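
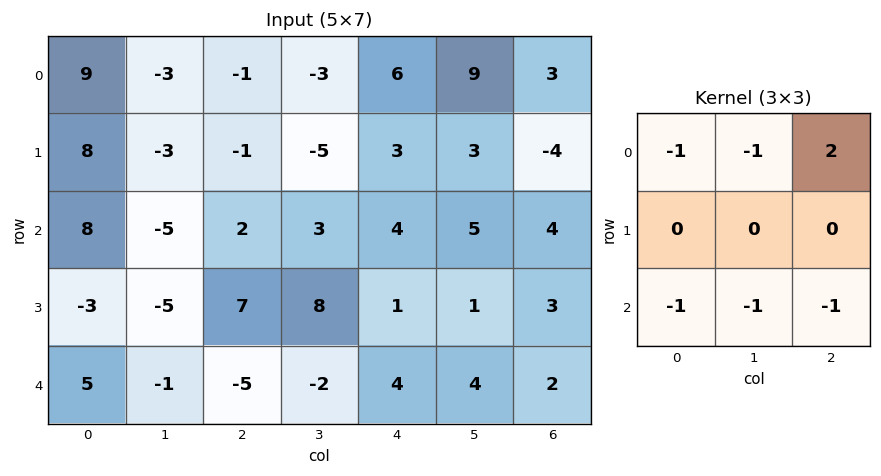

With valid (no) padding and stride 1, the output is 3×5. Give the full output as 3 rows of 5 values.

Output[0,0]: The receptive field on the input at this output position is [9 -3 -1 / 8 -3 -1 / 8 -5 2]. Elementwise product with the kernel and sum: 9·-1 + -3·-1 + -1·2 + 8·-1 + -5·-1 + 2·-1.
Output[0,1]: The receptive field on the input at this output position is [-3 -1 -3 / -3 -1 -5 / -5 2 3]. Elementwise product with the kernel and sum: -3·-1 + -1·-1 + -3·2 + -5·-1 + 2·-1 + 3·-1.

-13 -2 7 3 -22
-6 -16 -4 -2 -19
2 17 6 -3 -11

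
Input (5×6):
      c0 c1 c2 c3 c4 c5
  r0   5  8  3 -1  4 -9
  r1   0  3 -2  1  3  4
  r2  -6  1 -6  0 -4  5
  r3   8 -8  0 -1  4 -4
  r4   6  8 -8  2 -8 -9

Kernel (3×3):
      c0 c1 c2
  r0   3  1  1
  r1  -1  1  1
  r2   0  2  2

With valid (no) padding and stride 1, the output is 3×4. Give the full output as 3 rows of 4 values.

17 10 10 0
-14 -1 6 11
-39 -8 -31 -32

Output[0,0]: The receptive field on the input at this output position is [5 8 3 / 0 3 -2 / -6 1 -6]. Elementwise product with the kernel and sum: 5·3 + 8·1 + 3·1 + 0·-1 + 3·1 + -2·1 + 1·2 + -6·2.
Output[0,1]: The receptive field on the input at this output position is [8 3 -1 / 3 -2 1 / 1 -6 0]. Elementwise product with the kernel and sum: 8·3 + 3·1 + -1·1 + 3·-1 + -2·1 + 1·1 + -6·2 + 0·2.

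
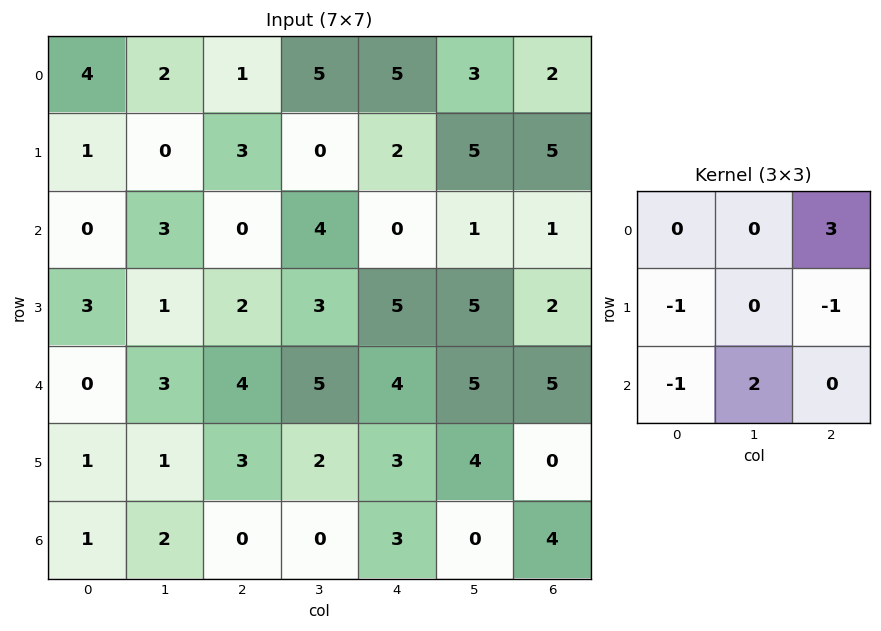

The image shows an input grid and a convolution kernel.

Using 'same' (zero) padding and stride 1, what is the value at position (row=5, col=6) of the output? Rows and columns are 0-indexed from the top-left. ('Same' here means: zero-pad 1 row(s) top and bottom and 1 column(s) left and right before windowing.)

4

The receptive field on the zero-padded input at this output position is [5 5 0 / 4 0 0 / 0 4 0]. Elementwise product with the kernel and sum: 0·3 + 4·-1 + 0·-1 + 0·-1 + 4·2.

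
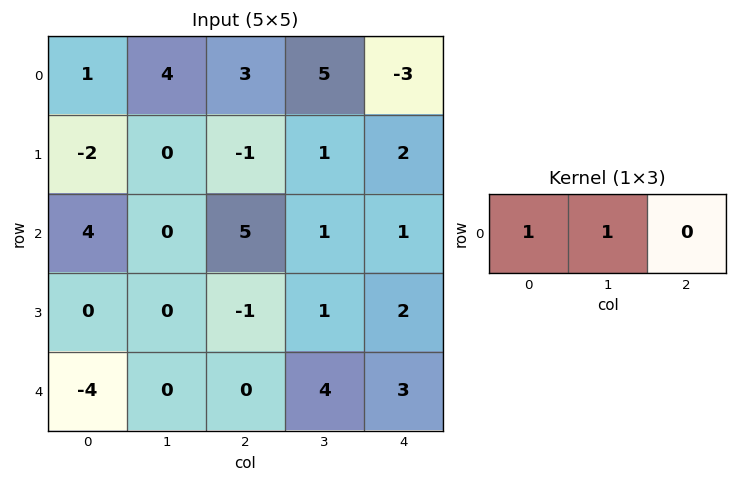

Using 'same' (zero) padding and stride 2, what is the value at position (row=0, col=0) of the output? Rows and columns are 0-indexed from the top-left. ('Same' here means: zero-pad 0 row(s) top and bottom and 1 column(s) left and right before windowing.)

1

The receptive field on the zero-padded input at this output position is [0 1 4]. Elementwise product with the kernel and sum: 0·1 + 1·1.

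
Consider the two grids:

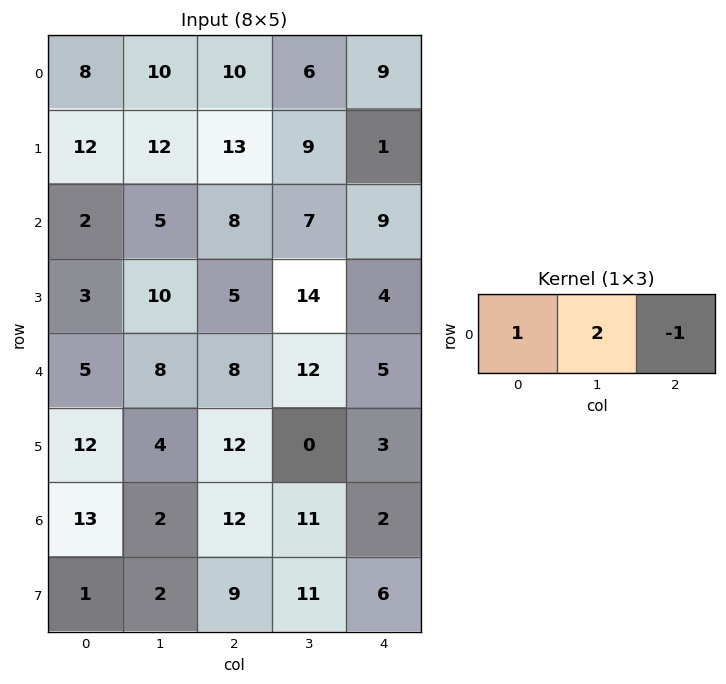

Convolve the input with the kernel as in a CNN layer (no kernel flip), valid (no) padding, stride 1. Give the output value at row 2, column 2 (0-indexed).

The receptive field on the input at this output position is [8 7 9]. Elementwise product with the kernel and sum: 8·1 + 7·2 + 9·-1.

13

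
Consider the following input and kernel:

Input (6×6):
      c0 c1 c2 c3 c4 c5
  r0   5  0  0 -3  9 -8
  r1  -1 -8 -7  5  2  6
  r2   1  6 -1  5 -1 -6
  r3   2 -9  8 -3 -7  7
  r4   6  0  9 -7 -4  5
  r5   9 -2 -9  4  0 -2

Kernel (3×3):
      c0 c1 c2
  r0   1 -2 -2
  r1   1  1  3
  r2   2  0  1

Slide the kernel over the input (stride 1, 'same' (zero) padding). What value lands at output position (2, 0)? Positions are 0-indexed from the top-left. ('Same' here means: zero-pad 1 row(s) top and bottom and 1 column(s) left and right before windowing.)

28

The receptive field on the zero-padded input at this output position is [0 -1 -8 / 0 1 6 / 0 2 -9]. Elementwise product with the kernel and sum: 0·1 + -1·-2 + -8·-2 + 0·1 + 1·1 + 6·3 + 0·2 + -9·1.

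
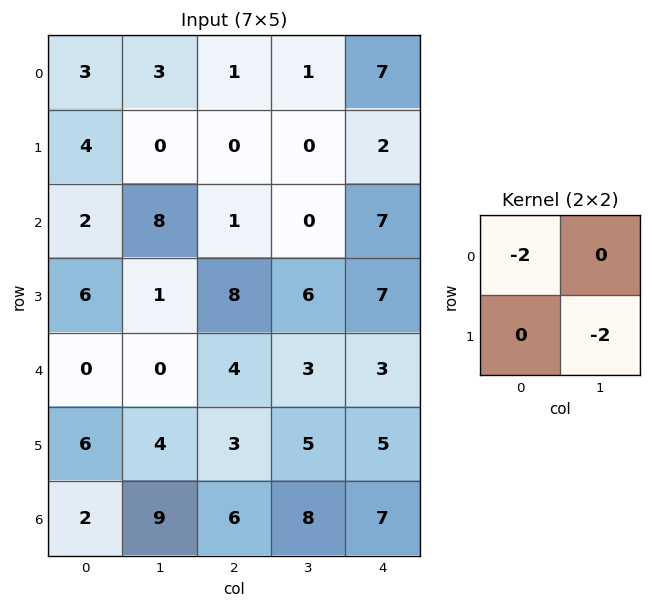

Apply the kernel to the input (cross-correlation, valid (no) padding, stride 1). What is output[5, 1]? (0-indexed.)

-20

The receptive field on the input at this output position is [4 3 / 9 6]. Elementwise product with the kernel and sum: 4·-2 + 6·-2.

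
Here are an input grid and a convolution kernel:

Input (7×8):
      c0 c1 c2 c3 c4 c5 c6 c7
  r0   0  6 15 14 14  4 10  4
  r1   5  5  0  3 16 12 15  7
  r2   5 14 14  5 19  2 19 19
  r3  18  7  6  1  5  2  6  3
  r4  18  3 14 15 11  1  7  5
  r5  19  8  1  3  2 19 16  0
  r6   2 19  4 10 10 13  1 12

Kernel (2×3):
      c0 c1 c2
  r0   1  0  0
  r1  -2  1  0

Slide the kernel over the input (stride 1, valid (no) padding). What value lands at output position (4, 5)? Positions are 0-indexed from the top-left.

The receptive field on the input at this output position is [1 7 5 / 19 16 0]. Elementwise product with the kernel and sum: 1·1 + 19·-2 + 16·1.

-21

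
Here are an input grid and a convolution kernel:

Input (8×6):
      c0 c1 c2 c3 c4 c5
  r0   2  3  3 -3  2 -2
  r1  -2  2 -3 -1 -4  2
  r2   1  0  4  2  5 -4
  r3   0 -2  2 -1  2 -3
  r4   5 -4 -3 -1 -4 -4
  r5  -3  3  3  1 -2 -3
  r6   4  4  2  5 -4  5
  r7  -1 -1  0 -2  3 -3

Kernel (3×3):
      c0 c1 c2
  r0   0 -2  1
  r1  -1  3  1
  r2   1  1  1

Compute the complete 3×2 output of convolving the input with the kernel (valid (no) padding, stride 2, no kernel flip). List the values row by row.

Output[0,0]: The receptive field on the input at this output position is [2 3 3 / -2 2 -3 / 1 0 4]. Elementwise product with the kernel and sum: 3·-2 + 3·1 + -2·-1 + 2·3 + -3·1 + 1·1 + 0·1 + 4·1.

7 15
-2 -10
30 -1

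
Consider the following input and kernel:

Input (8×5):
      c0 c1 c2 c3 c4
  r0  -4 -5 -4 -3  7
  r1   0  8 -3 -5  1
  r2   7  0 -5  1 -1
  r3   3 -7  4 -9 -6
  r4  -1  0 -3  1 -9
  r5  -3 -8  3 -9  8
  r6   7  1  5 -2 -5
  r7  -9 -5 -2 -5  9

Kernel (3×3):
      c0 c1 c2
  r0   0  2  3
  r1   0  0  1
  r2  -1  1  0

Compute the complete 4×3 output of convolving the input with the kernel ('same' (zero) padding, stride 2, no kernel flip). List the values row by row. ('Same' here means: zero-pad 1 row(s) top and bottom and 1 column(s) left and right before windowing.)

Output[0,0]: The receptive field on the zero-padded input at this output position is [0 0 0 / 0 -4 -5 / 0 0 8]. Elementwise product with the kernel and sum: 0·2 + 0·3 + -5·1 + 0·-1 + 0·1.

-5 -14 6
27 -9 5
-18 -7 5
-38 -20 30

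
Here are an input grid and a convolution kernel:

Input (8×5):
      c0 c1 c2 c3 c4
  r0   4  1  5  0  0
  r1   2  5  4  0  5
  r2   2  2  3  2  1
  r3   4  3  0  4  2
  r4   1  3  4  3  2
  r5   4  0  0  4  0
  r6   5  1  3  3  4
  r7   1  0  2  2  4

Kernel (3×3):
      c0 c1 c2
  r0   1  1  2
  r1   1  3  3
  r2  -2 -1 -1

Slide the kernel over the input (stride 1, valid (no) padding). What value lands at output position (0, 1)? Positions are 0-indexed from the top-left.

14

The receptive field on the input at this output position is [1 5 0 / 5 4 0 / 2 3 2]. Elementwise product with the kernel and sum: 1·1 + 5·1 + 0·2 + 5·1 + 4·3 + 0·3 + 2·-2 + 3·-1 + 2·-1.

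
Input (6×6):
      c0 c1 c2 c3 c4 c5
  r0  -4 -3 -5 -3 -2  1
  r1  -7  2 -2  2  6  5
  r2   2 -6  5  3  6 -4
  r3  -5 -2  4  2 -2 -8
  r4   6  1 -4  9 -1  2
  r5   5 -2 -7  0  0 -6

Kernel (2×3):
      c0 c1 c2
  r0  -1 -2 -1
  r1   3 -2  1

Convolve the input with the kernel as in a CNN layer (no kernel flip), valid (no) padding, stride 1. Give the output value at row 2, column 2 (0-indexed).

The receptive field on the input at this output position is [5 3 6 / 4 2 -2]. Elementwise product with the kernel and sum: 5·-1 + 3·-2 + 6·-1 + 4·3 + 2·-2 + -2·1.

-11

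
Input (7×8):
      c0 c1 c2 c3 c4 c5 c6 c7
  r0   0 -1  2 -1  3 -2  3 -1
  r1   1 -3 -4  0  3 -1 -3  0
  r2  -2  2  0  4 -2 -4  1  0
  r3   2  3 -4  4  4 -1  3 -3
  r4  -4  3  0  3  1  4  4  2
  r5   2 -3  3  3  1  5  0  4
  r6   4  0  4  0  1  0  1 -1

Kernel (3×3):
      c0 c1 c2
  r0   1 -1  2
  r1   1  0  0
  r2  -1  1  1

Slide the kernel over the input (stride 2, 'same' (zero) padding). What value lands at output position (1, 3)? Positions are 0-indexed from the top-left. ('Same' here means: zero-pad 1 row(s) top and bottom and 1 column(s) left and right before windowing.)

The receptive field on the zero-padded input at this output position is [-1 -3 0 / -4 1 0 / -1 3 -3]. Elementwise product with the kernel and sum: -1·1 + -3·-1 + 0·2 + -4·1 + -1·-1 + 3·1 + -3·1.

-1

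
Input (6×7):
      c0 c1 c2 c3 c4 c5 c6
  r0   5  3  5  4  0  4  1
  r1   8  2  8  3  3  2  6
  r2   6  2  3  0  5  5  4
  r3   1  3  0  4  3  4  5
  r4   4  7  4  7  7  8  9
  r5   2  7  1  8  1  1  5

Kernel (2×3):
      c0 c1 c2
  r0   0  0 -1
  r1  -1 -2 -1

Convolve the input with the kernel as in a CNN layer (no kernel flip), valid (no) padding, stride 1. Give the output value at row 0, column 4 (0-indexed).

The receptive field on the input at this output position is [0 4 1 / 3 2 6]. Elementwise product with the kernel and sum: 1·-1 + 3·-1 + 2·-2 + 6·-1.

-14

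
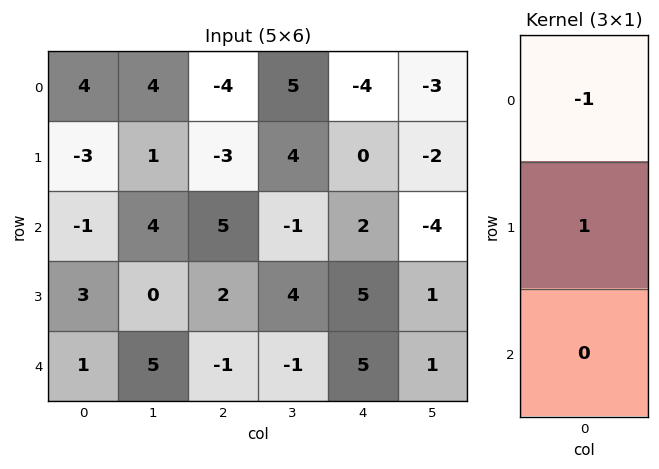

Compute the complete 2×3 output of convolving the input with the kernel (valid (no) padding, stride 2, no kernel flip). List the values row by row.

Output[0,0]: The receptive field on the input at this output position is [4 / -3 / -1]. Elementwise product with the kernel and sum: 4·-1 + -3·1.

-7 1 4
4 -3 3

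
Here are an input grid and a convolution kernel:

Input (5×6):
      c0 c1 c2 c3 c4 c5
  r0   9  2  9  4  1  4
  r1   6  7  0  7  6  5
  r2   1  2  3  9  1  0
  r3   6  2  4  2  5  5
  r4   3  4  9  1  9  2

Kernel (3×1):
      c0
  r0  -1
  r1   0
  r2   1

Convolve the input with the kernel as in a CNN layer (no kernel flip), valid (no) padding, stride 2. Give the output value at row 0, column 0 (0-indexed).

-8

The receptive field on the input at this output position is [9 / 6 / 1]. Elementwise product with the kernel and sum: 9·-1 + 1·1.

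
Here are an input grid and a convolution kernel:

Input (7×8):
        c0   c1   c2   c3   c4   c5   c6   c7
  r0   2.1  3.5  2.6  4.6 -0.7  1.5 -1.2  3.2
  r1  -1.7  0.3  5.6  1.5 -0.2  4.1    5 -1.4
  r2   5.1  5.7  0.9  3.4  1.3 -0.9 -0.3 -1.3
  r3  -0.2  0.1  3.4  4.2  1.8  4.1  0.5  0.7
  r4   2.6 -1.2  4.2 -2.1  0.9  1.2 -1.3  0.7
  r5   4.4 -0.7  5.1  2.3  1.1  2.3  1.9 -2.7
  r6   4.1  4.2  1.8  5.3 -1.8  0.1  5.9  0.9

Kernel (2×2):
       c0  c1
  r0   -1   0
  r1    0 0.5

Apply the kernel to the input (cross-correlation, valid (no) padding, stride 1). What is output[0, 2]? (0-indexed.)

-1.85

The receptive field on the input at this output position is [2.6 4.6 / 5.6 1.5]. Elementwise product with the kernel and sum: 2.6·-1 + 1.5·0.5.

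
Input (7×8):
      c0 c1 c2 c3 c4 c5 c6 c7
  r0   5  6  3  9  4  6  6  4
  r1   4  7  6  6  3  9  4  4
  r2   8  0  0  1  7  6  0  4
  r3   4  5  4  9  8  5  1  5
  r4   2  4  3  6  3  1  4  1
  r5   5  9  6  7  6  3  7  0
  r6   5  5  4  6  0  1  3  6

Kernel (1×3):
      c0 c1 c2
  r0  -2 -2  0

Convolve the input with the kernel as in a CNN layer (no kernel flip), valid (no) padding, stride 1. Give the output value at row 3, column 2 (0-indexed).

-26

The receptive field on the input at this output position is [4 9 8]. Elementwise product with the kernel and sum: 4·-2 + 9·-2.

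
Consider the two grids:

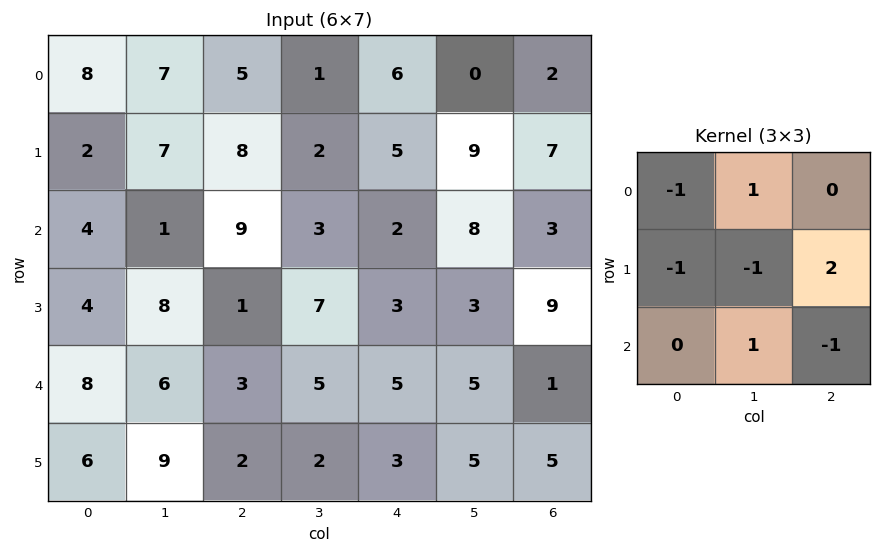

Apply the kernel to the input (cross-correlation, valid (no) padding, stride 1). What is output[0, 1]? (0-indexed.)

The receptive field on the input at this output position is [7 5 1 / 7 8 2 / 1 9 3]. Elementwise product with the kernel and sum: 7·-1 + 5·1 + 7·-1 + 8·-1 + 2·2 + 9·1 + 3·-1.

-7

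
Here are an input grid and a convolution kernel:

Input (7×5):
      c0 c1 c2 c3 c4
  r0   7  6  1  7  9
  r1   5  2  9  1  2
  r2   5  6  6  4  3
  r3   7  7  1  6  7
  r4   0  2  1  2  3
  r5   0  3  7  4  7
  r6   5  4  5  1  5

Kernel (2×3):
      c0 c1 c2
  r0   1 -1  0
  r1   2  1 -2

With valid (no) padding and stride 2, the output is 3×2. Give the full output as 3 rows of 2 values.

Output[0,0]: The receptive field on the input at this output position is [7 6 1 / 5 2 9]. Elementwise product with the kernel and sum: 7·1 + 6·-1 + 5·2 + 2·1 + 9·-2.
Output[0,1]: The receptive field on the input at this output position is [1 7 9 / 9 1 2]. Elementwise product with the kernel and sum: 1·1 + 7·-1 + 9·2 + 1·1 + 2·-2.

-5 9
18 -4
-13 3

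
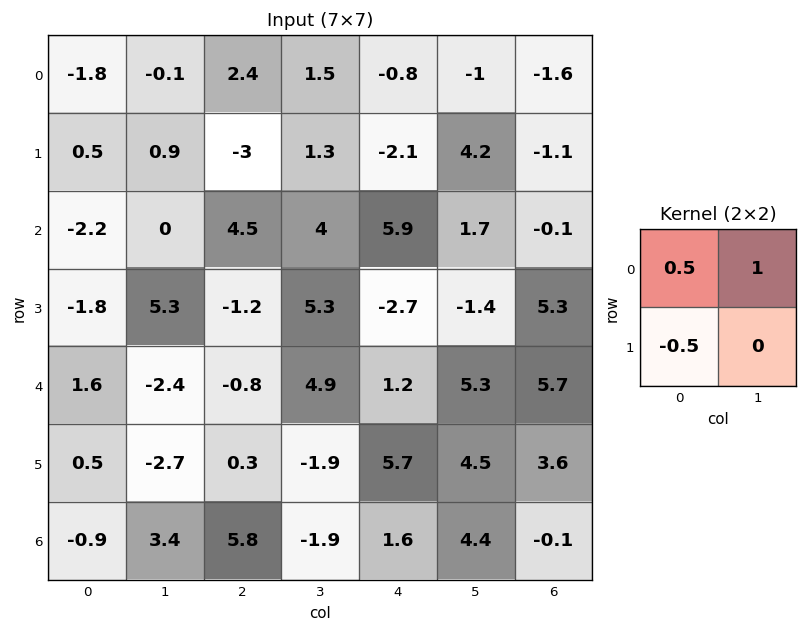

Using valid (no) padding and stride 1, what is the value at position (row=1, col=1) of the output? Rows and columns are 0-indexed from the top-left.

-2.55

The receptive field on the input at this output position is [0.9 -3 / 0 4.5]. Elementwise product with the kernel and sum: 0.9·0.5 + -3·1 + 0·-0.5.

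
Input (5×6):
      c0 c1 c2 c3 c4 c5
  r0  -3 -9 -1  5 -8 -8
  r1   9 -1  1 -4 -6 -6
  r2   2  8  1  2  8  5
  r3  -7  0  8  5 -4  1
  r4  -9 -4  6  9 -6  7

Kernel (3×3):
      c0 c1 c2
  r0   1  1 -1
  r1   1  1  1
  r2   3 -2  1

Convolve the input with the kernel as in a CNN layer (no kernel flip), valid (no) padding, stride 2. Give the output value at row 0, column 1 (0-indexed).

The receptive field on the input at this output position is [-1 5 -8 / 1 -4 -6 / 1 2 8]. Elementwise product with the kernel and sum: -1·1 + 5·1 + -8·-1 + 1·1 + -4·1 + -6·1 + 1·3 + 2·-2 + 8·1.

10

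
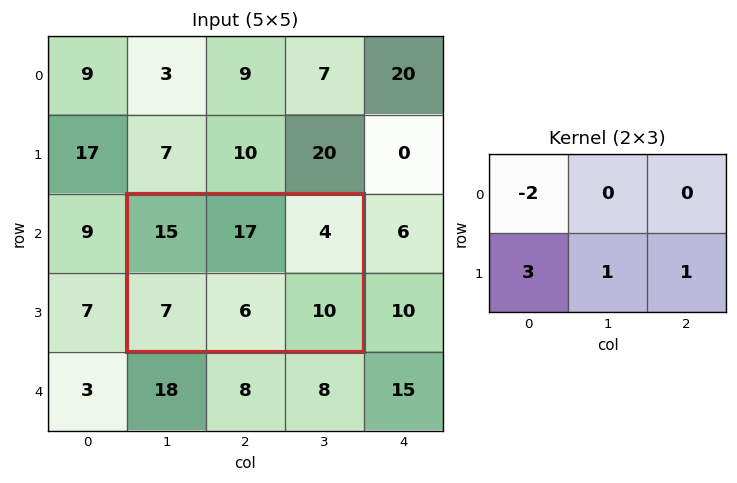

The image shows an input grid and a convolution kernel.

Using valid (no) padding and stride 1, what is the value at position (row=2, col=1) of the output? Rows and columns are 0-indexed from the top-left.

The receptive field on the input at this output position is [15 17 4 / 7 6 10]. Elementwise product with the kernel and sum: 15·-2 + 7·3 + 6·1 + 10·1.

7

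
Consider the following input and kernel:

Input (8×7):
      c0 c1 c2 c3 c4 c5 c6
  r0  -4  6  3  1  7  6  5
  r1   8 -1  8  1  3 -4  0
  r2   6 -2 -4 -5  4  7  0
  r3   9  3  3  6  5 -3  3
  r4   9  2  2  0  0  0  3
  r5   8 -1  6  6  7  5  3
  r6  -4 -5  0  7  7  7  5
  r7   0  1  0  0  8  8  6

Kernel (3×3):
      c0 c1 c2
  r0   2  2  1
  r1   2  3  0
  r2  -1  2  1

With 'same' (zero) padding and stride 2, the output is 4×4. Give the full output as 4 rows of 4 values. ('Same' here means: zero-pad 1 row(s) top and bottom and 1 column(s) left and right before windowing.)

3 39 24 31
54 8 7 15
63 47 32 10
4 5 90 49

Output[0,0]: The receptive field on the zero-padded input at this output position is [0 0 0 / 0 -4 6 / 0 8 -1]. Elementwise product with the kernel and sum: 0·2 + 0·2 + 0·1 + 0·2 + -4·3 + 0·-1 + 8·2 + -1·1.
Output[0,1]: The receptive field on the zero-padded input at this output position is [0 0 0 / 6 3 1 / -1 8 1]. Elementwise product with the kernel and sum: 0·2 + 0·2 + 0·1 + 6·2 + 3·3 + -1·-1 + 8·2 + 1·1.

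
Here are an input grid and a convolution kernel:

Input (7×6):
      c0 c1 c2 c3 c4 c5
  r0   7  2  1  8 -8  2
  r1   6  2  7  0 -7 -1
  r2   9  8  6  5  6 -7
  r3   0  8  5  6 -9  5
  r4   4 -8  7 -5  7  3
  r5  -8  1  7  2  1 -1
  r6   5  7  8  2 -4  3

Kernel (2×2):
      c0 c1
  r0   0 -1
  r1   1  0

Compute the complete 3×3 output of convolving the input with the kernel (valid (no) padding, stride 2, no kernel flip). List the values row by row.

4 -1 -9
-8 0 -2
0 12 -2

Output[0,0]: The receptive field on the input at this output position is [7 2 / 6 2]. Elementwise product with the kernel and sum: 2·-1 + 6·1.
Output[0,1]: The receptive field on the input at this output position is [1 8 / 7 0]. Elementwise product with the kernel and sum: 8·-1 + 7·1.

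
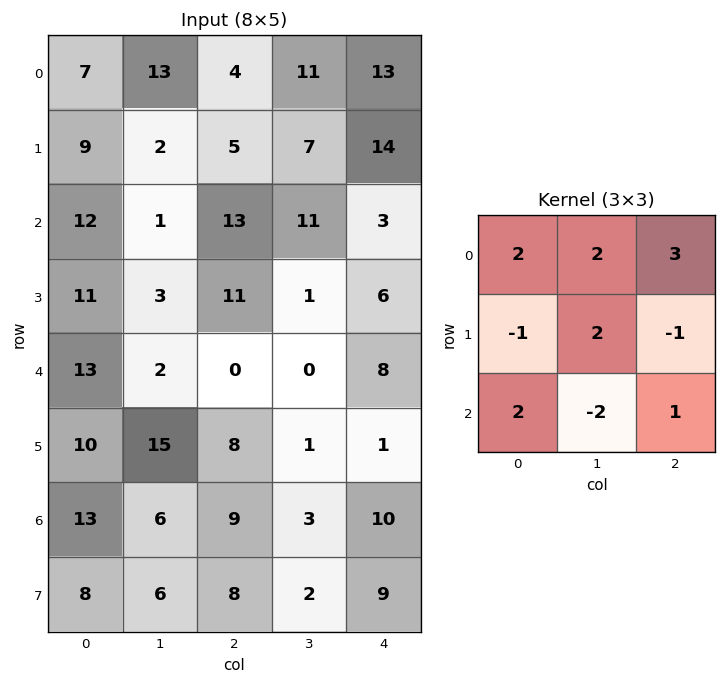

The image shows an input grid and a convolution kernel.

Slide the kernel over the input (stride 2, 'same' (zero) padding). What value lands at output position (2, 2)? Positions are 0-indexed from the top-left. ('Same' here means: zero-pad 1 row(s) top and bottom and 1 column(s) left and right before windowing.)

The receptive field on the zero-padded input at this output position is [1 6 0 / 0 8 0 / 1 1 0]. Elementwise product with the kernel and sum: 1·2 + 6·2 + 0·3 + 0·-1 + 8·2 + 0·-1 + 1·2 + 1·-2 + 0·1.

30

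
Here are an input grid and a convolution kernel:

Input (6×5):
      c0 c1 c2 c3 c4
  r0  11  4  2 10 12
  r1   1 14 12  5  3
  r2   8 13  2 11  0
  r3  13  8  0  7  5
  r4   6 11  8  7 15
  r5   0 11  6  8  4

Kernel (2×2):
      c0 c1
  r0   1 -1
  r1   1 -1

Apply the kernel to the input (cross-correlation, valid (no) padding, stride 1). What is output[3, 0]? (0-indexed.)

The receptive field on the input at this output position is [13 8 / 6 11]. Elementwise product with the kernel and sum: 13·1 + 8·-1 + 6·1 + 11·-1.

0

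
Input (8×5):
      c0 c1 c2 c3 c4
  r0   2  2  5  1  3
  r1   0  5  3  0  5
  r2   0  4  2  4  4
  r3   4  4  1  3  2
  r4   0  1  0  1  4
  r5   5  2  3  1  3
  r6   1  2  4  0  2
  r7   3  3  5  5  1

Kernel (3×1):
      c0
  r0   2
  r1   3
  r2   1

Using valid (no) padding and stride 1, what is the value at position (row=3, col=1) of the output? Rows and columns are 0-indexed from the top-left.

13

The receptive field on the input at this output position is [4 / 1 / 2]. Elementwise product with the kernel and sum: 4·2 + 1·3 + 2·1.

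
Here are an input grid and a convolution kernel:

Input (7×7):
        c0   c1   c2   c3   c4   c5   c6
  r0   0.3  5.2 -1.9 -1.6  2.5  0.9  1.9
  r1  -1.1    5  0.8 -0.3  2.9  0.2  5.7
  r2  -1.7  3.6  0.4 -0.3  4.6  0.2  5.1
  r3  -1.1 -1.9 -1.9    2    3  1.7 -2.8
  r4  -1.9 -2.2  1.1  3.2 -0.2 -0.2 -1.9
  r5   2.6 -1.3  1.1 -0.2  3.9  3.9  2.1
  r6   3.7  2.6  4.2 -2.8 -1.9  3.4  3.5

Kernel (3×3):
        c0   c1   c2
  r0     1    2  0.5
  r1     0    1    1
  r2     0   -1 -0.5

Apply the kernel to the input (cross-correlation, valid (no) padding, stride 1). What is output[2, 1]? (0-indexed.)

1.65

The receptive field on the input at this output position is [3.6 0.4 -0.3 / -1.9 -1.9 2 / -2.2 1.1 3.2]. Elementwise product with the kernel and sum: 3.6·1 + 0.4·2 + -0.3·0.5 + -1.9·1 + 2·1 + 1.1·-1 + 3.2·-0.5.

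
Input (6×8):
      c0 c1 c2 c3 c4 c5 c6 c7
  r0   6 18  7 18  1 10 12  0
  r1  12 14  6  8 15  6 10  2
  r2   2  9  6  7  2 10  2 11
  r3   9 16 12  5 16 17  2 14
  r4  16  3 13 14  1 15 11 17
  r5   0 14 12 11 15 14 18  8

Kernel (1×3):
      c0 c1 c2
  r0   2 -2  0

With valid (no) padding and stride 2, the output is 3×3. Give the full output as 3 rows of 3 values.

-24 -22 -18
-14 -2 -16
26 -2 -28

Output[0,0]: The receptive field on the input at this output position is [6 18 7]. Elementwise product with the kernel and sum: 6·2 + 18·-2.
Output[0,1]: The receptive field on the input at this output position is [7 18 1]. Elementwise product with the kernel and sum: 7·2 + 18·-2.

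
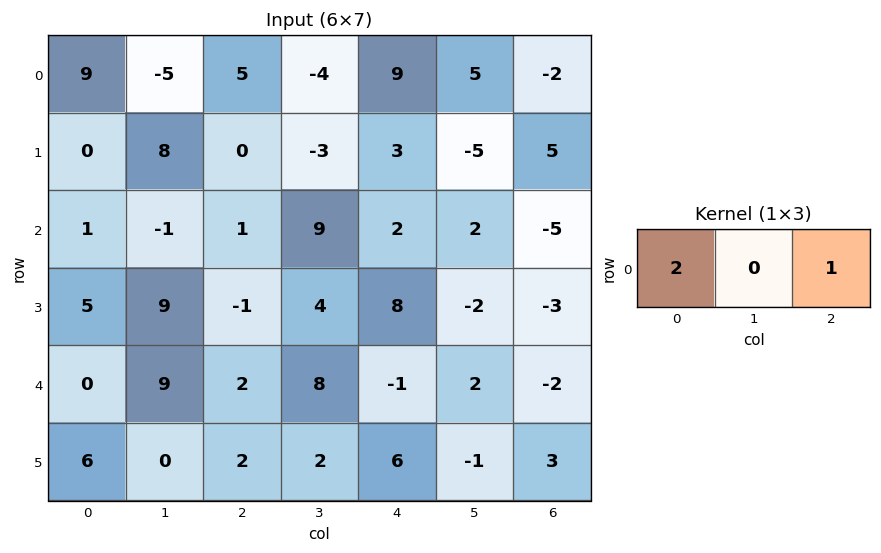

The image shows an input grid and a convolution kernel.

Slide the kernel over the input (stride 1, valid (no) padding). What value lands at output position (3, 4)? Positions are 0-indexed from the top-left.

The receptive field on the input at this output position is [8 -2 -3]. Elementwise product with the kernel and sum: 8·2 + -3·1.

13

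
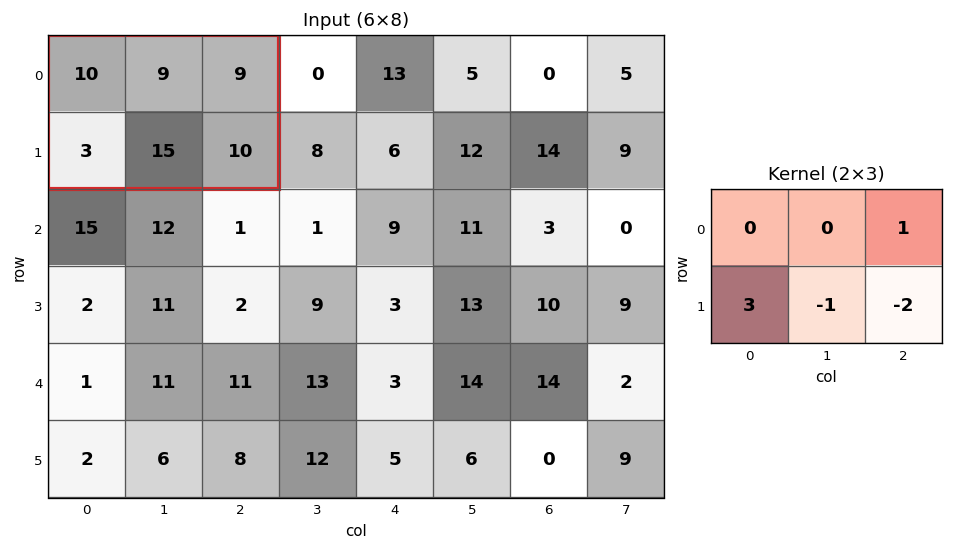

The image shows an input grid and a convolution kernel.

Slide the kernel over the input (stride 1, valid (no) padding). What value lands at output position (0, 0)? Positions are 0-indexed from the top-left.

-17

The receptive field on the input at this output position is [10 9 9 / 3 15 10]. Elementwise product with the kernel and sum: 9·1 + 3·3 + 15·-1 + 10·-2.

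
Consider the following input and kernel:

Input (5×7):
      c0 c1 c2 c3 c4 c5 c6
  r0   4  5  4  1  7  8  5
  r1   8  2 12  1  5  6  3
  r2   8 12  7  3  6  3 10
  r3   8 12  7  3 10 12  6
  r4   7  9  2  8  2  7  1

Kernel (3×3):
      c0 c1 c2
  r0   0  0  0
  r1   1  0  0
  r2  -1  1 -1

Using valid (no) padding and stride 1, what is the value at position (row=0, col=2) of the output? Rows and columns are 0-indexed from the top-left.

2

The receptive field on the input at this output position is [4 1 7 / 12 1 5 / 7 3 6]. Elementwise product with the kernel and sum: 12·1 + 7·-1 + 3·1 + 6·-1.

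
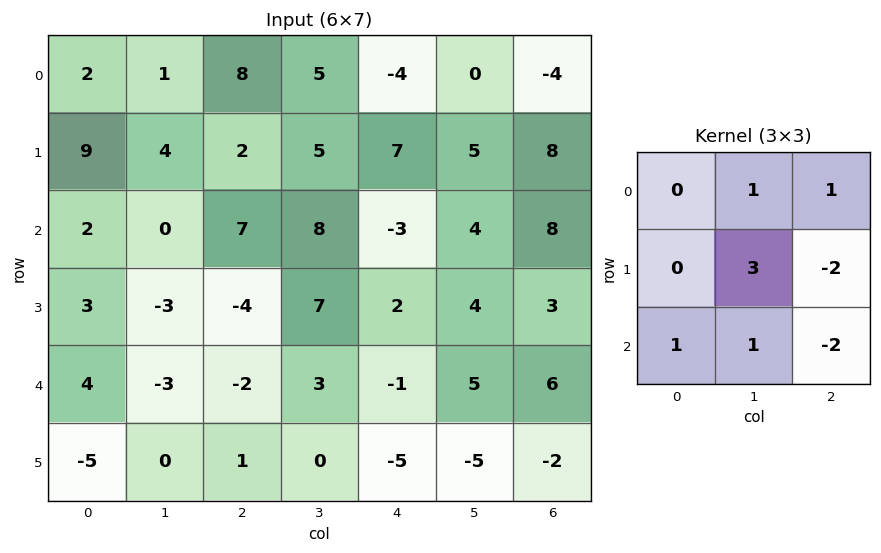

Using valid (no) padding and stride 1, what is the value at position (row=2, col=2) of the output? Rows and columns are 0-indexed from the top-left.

25

The receptive field on the input at this output position is [7 8 -3 / -4 7 2 / -2 3 -1]. Elementwise product with the kernel and sum: 8·1 + -3·1 + 7·3 + 2·-2 + -2·1 + 3·1 + -1·-2.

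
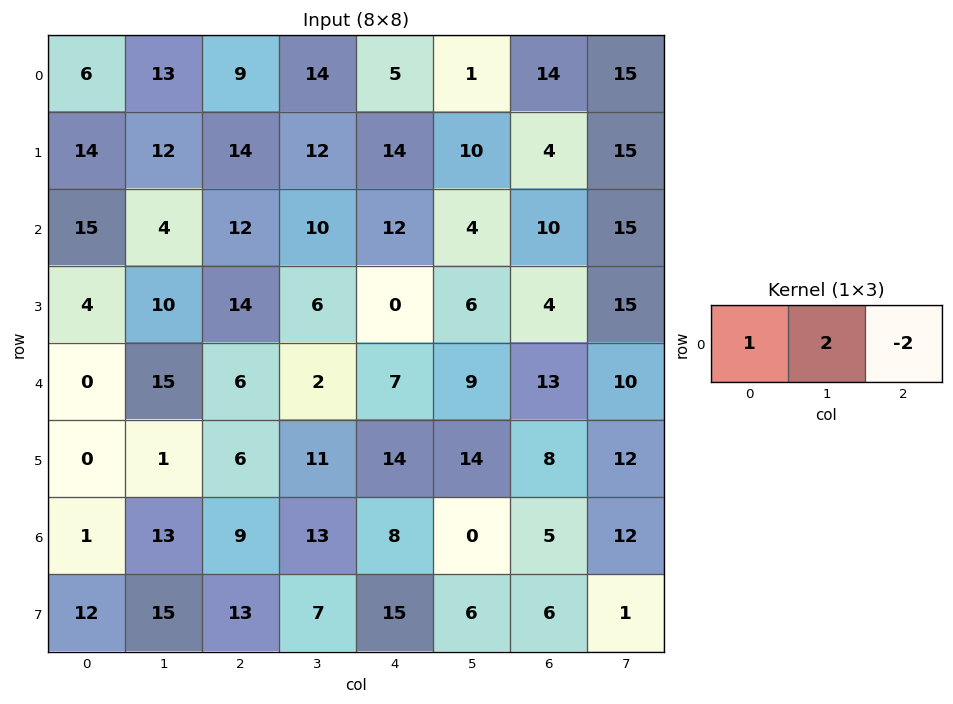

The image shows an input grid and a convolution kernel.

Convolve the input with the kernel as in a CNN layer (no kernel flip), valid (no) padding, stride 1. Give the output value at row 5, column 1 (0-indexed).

The receptive field on the input at this output position is [1 6 11]. Elementwise product with the kernel and sum: 1·1 + 6·2 + 11·-2.

-9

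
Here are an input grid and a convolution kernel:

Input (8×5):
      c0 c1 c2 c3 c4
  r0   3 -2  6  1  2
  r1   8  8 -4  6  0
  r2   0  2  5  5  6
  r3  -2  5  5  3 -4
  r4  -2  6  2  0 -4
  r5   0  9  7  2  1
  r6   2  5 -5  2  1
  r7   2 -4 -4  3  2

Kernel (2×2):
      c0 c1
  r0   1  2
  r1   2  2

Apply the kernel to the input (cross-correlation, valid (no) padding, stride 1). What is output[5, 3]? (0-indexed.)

10

The receptive field on the input at this output position is [2 1 / 2 1]. Elementwise product with the kernel and sum: 2·1 + 1·2 + 2·2 + 1·2.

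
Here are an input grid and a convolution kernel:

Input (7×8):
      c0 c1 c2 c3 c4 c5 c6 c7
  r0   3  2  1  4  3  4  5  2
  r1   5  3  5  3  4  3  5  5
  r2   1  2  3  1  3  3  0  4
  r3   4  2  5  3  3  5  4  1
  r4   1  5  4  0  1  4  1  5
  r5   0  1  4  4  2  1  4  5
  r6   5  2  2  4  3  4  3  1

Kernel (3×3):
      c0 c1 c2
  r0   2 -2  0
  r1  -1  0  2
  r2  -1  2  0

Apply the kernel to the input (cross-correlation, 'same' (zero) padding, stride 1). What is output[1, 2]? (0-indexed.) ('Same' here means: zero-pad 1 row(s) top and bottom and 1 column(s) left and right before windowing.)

9

The receptive field on the zero-padded input at this output position is [2 1 4 / 3 5 3 / 2 3 1]. Elementwise product with the kernel and sum: 2·2 + 1·-2 + 3·-1 + 3·2 + 2·-1 + 3·2.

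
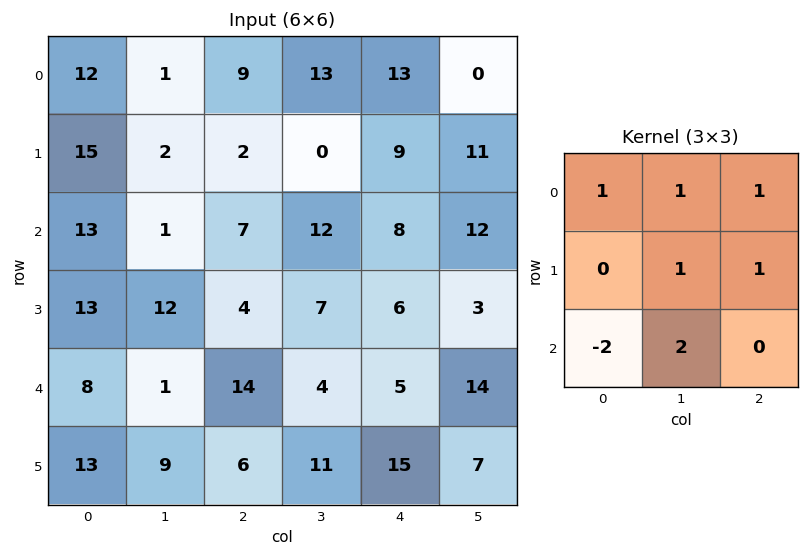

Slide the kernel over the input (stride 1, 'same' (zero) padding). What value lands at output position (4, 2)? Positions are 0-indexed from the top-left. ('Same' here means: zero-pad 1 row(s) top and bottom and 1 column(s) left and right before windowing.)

The receptive field on the zero-padded input at this output position is [12 4 7 / 1 14 4 / 9 6 11]. Elementwise product with the kernel and sum: 12·1 + 4·1 + 7·1 + 14·1 + 4·1 + 9·-2 + 6·2.

35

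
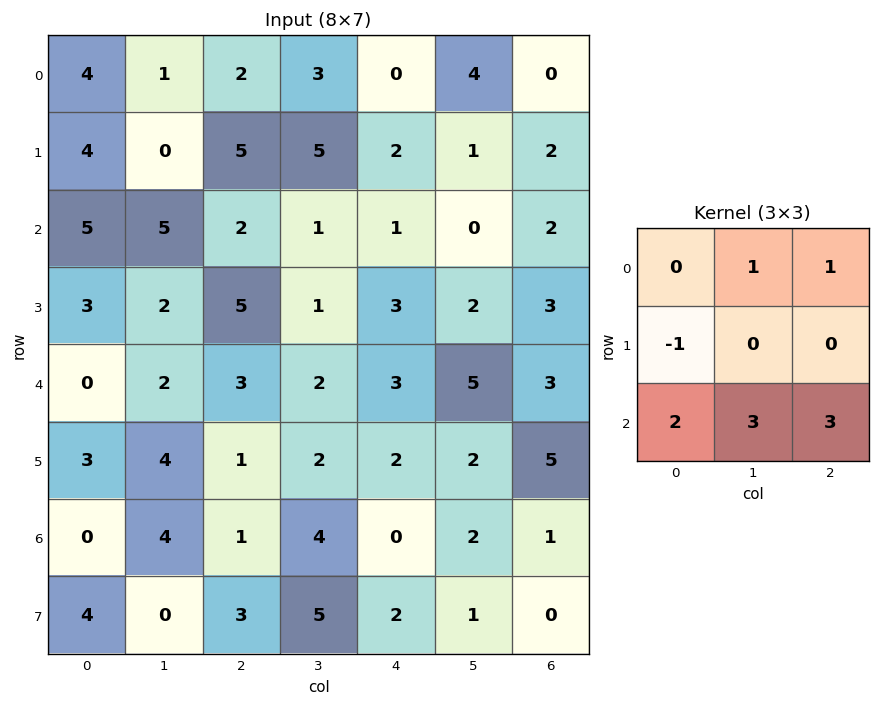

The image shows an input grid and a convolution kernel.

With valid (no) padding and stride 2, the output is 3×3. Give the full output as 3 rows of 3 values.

30 8 10
19 18 29
17 18 15

Output[0,0]: The receptive field on the input at this output position is [4 1 2 / 4 0 5 / 5 5 2]. Elementwise product with the kernel and sum: 1·1 + 2·1 + 4·-1 + 5·2 + 5·3 + 2·3.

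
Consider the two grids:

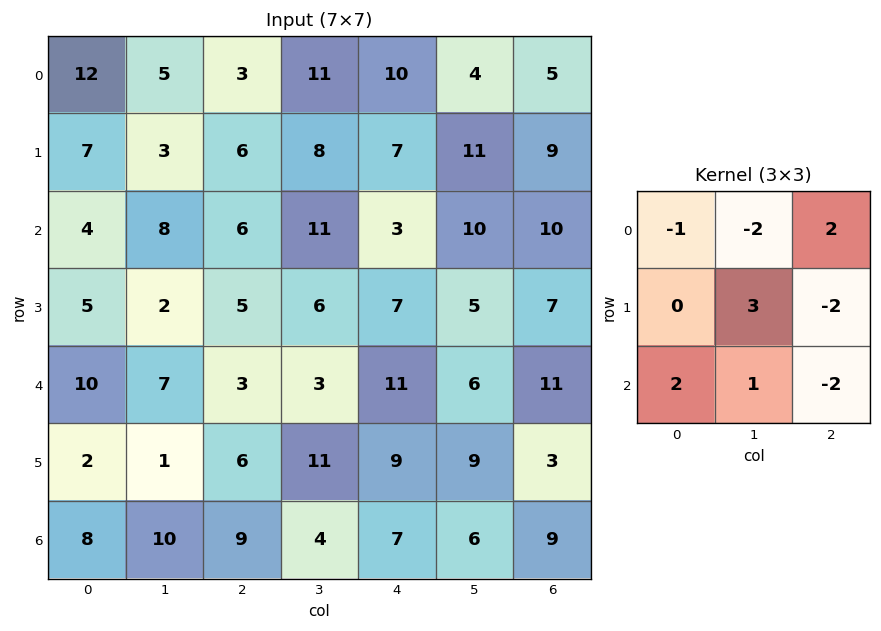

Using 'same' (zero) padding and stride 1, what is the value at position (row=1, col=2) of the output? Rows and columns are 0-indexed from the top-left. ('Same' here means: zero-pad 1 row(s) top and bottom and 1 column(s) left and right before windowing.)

The receptive field on the zero-padded input at this output position is [5 3 11 / 3 6 8 / 8 6 11]. Elementwise product with the kernel and sum: 5·-1 + 3·-2 + 11·2 + 6·3 + 8·-2 + 8·2 + 6·1 + 11·-2.

13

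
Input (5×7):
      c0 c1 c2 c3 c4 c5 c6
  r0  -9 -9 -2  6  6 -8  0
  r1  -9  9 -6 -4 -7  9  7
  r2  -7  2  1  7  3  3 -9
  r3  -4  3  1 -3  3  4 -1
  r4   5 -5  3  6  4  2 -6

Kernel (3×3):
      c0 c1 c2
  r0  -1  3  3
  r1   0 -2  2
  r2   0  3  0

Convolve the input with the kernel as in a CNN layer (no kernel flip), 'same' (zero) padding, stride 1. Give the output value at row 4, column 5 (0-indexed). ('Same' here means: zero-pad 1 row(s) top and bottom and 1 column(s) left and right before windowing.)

-10

The receptive field on the zero-padded input at this output position is [3 4 -1 / 4 2 -6 / 0 0 0]. Elementwise product with the kernel and sum: 3·-1 + 4·3 + -1·3 + 2·-2 + -6·2 + 0·3.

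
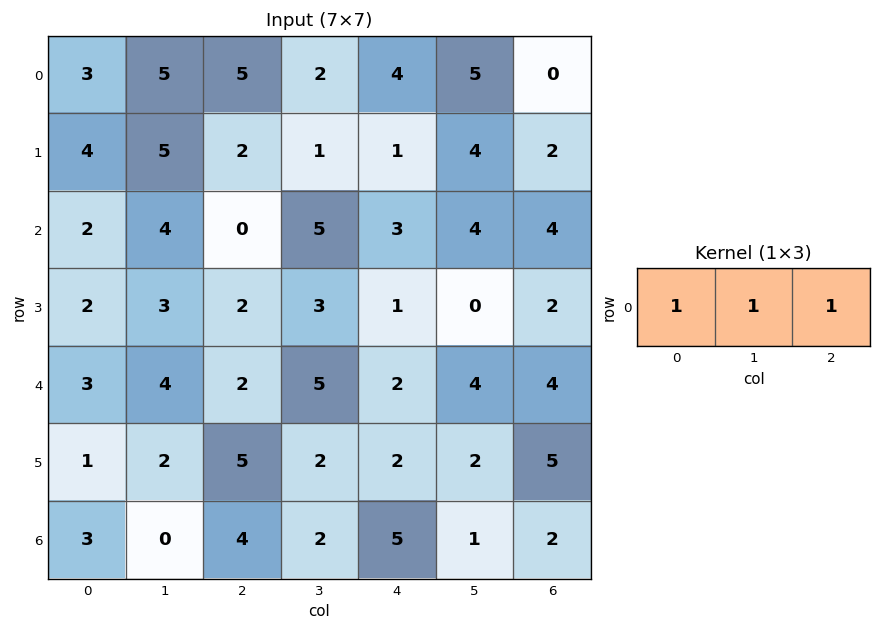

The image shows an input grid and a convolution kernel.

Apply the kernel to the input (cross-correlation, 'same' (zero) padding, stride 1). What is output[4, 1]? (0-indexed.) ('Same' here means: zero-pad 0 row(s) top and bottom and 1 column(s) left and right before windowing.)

9

The receptive field on the zero-padded input at this output position is [3 4 2]. Elementwise product with the kernel and sum: 3·1 + 4·1 + 2·1.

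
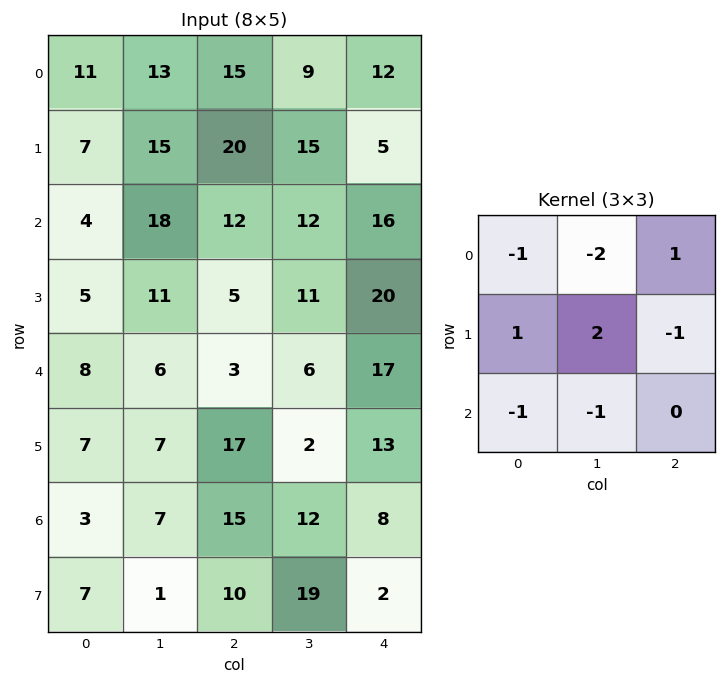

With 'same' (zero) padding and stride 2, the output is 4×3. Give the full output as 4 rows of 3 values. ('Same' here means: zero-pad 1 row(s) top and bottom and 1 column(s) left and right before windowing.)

Output[0,0]: The receptive field on the zero-padded input at this output position is [0 0 0 / 0 11 13 / 0 7 15]. Elementwise product with the kernel and sum: 0·-1 + 0·-2 + 0·1 + 0·1 + 11·2 + 13·-1 + 0·-1 + 7·-1.
Output[0,1]: The receptive field on the zero-padded input at this output position is [0 0 0 / 13 15 9 / 15 20 15]. Elementwise product with the kernel and sum: 0·-1 + 0·-2 + 0·1 + 13·1 + 15·2 + 9·-1 + 15·-1 + 20·-1.

2 -1 13
-14 -26 -12
4 -28 -26
-15 -25 -21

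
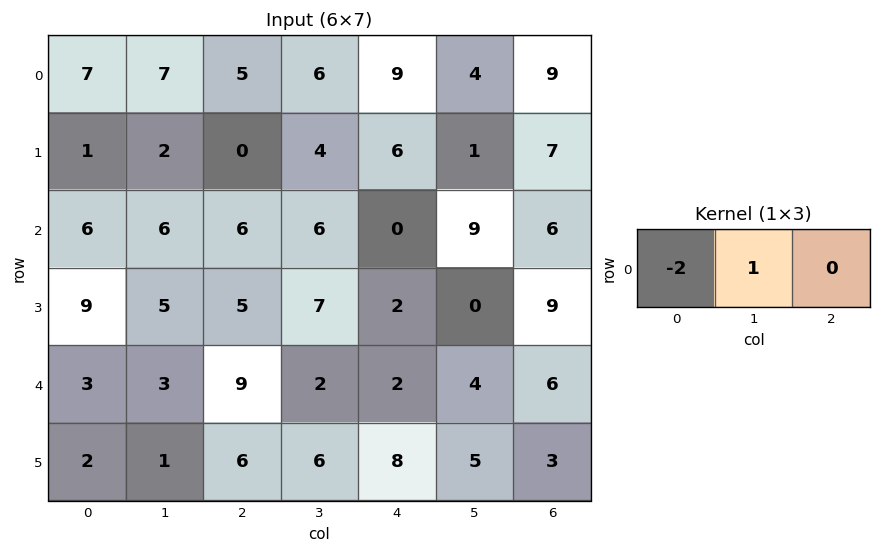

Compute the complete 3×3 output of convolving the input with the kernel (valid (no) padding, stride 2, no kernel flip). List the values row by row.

-7 -4 -14
-6 -6 9
-3 -16 0

Output[0,0]: The receptive field on the input at this output position is [7 7 5]. Elementwise product with the kernel and sum: 7·-2 + 7·1.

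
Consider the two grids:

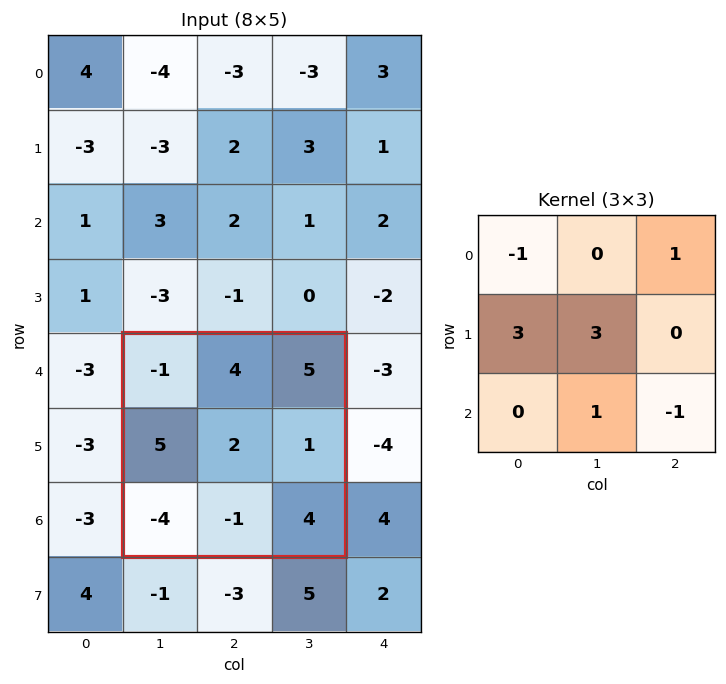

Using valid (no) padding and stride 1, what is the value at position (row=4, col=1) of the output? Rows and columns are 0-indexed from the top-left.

22

The receptive field on the input at this output position is [-1 4 5 / 5 2 1 / -4 -1 4]. Elementwise product with the kernel and sum: -1·-1 + 5·1 + 5·3 + 2·3 + -1·1 + 4·-1.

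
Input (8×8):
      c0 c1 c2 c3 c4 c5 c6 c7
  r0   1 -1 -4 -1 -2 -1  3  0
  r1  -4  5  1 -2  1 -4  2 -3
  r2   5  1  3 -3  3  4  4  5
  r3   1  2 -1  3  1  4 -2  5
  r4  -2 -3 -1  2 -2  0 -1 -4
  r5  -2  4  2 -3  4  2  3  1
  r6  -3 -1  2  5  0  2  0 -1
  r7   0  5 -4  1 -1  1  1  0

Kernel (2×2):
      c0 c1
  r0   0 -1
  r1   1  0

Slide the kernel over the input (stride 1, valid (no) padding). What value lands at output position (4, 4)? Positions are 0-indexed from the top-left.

The receptive field on the input at this output position is [-2 0 / 4 2]. Elementwise product with the kernel and sum: 0·-1 + 4·1.

4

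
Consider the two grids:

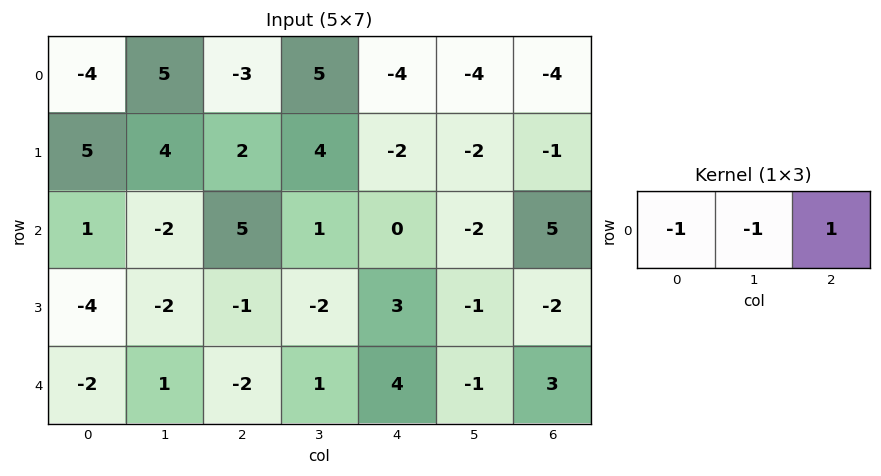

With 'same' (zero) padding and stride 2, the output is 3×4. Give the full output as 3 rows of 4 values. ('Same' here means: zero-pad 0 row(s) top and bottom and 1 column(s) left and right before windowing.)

Output[0,0]: The receptive field on the zero-padded input at this output position is [0 -4 5]. Elementwise product with the kernel and sum: 0·-1 + -4·-1 + 5·1.
Output[0,1]: The receptive field on the zero-padded input at this output position is [5 -3 5]. Elementwise product with the kernel and sum: 5·-1 + -3·-1 + 5·1.

9 3 -5 8
-3 -2 -3 -3
3 2 -6 -2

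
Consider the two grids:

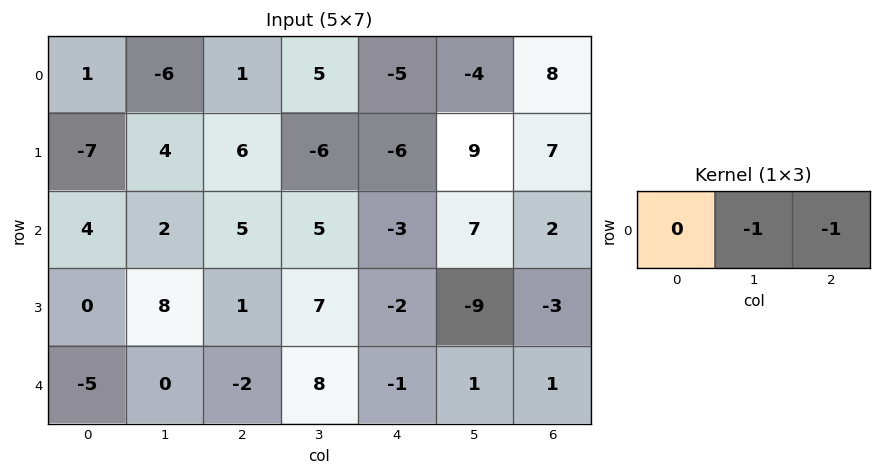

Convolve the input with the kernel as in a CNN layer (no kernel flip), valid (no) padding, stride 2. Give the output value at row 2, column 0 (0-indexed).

The receptive field on the input at this output position is [-5 0 -2]. Elementwise product with the kernel and sum: 0·-1 + -2·-1.

2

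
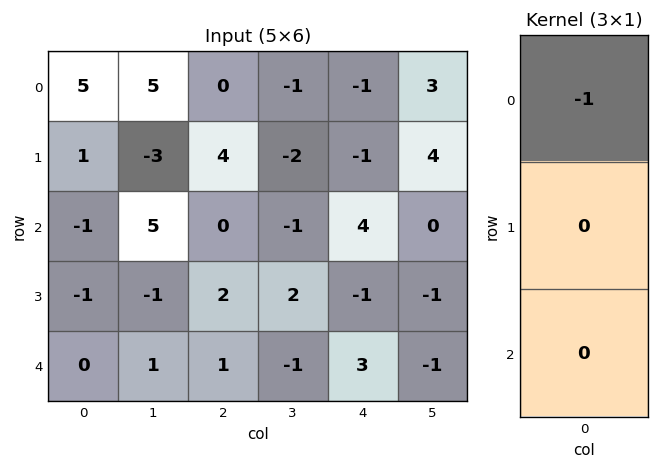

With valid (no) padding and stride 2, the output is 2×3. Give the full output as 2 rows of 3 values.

Output[0,0]: The receptive field on the input at this output position is [5 / 1 / -1]. Elementwise product with the kernel and sum: 5·-1.
Output[0,1]: The receptive field on the input at this output position is [0 / 4 / 0]. Elementwise product with the kernel and sum: 0·-1.

-5 0 1
1 0 -4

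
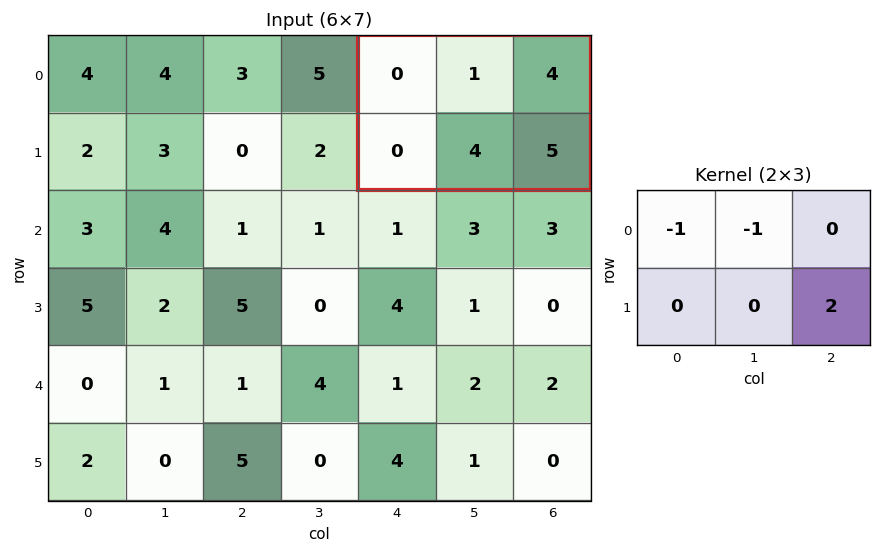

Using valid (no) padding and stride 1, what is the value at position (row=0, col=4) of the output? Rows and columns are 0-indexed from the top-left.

The receptive field on the input at this output position is [0 1 4 / 0 4 5]. Elementwise product with the kernel and sum: 0·-1 + 1·-1 + 5·2.

9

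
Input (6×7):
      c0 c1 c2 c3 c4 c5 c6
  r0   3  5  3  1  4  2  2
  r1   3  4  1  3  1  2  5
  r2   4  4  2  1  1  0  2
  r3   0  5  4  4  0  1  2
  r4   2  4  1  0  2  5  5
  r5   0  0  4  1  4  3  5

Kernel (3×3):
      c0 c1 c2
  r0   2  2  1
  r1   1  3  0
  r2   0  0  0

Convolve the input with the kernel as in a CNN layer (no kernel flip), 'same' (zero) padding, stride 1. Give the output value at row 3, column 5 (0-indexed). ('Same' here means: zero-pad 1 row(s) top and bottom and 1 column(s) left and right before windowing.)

7

The receptive field on the zero-padded input at this output position is [1 0 2 / 0 1 2 / 2 5 5]. Elementwise product with the kernel and sum: 1·2 + 0·2 + 2·1 + 0·1 + 1·3.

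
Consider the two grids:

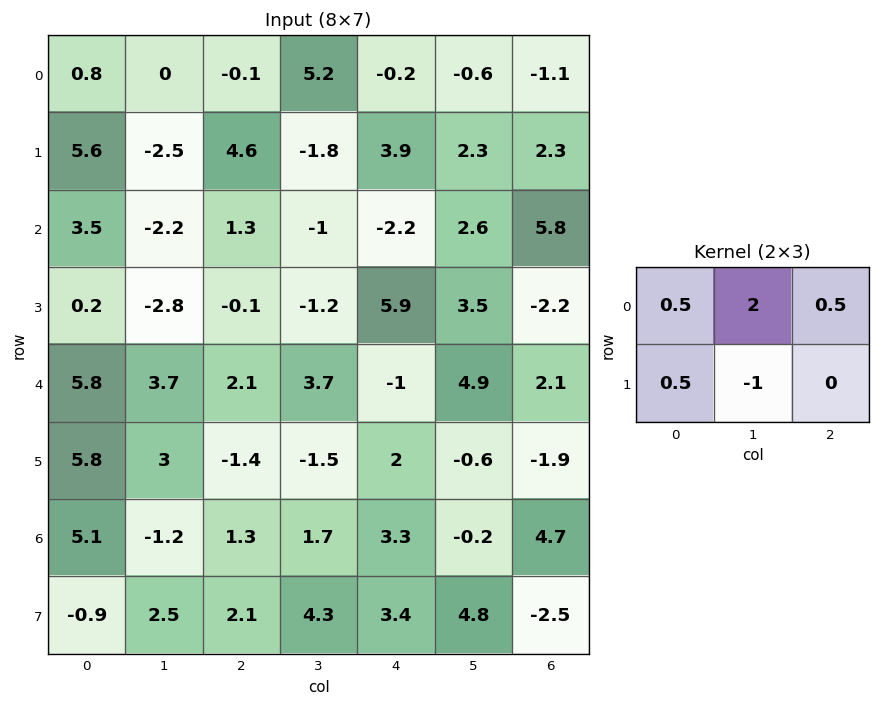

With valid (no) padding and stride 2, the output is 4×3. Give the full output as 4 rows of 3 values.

Output[0,0]: The receptive field on the input at this output position is [0.8 0 -0.1 / 5.6 -2.5 4.6]. Elementwise product with the kernel and sum: 0.8·0.5 + 0·2 + -0.1·0.5 + 5.6·0.5 + -2.5·-1.
Output[0,1]: The receptive field on the input at this output position is [-0.1 5.2 -0.2 / 4.6 -1.8 3.9]. Elementwise product with the kernel and sum: -0.1·0.5 + 5.2·2 + -0.2·0.5 + 4.6·0.5 + -1.8·-1.

5.65 14.35 -2.2
0.9 -1.3 6.45
11.25 8.75 11.95
-2.15 2.45 0.5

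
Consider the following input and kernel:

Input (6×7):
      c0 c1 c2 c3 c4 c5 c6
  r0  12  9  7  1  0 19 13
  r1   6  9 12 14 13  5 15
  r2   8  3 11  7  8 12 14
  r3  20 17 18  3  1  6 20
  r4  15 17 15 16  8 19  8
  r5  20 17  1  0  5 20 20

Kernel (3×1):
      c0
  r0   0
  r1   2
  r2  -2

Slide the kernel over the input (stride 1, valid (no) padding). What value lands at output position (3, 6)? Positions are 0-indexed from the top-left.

-24

The receptive field on the input at this output position is [20 / 8 / 20]. Elementwise product with the kernel and sum: 8·2 + 20·-2.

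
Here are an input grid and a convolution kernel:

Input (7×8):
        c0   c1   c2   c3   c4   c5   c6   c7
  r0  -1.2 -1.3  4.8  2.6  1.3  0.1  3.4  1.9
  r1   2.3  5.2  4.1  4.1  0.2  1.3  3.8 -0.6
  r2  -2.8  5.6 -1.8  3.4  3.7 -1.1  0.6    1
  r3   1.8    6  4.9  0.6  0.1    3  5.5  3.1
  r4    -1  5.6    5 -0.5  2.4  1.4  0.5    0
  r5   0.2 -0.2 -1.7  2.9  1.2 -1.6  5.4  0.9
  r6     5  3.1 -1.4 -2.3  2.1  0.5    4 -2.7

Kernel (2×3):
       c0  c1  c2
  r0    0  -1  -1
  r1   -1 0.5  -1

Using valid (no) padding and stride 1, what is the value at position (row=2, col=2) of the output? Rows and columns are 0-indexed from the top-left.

-11.8

The receptive field on the input at this output position is [-1.8 3.4 3.7 / 4.9 0.6 0.1]. Elementwise product with the kernel and sum: 3.4·-1 + 3.7·-1 + 4.9·-1 + 0.6·0.5 + 0.1·-1.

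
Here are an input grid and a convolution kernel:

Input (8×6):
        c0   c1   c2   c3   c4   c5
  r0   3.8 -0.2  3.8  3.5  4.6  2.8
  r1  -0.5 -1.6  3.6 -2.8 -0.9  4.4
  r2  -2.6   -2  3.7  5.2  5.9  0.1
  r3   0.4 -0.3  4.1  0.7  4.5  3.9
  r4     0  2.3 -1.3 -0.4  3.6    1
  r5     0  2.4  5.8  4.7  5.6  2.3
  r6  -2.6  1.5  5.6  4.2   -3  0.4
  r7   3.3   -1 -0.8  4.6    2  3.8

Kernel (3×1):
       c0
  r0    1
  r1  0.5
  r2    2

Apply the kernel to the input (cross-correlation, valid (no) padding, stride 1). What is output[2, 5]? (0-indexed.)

4.05

The receptive field on the input at this output position is [0.1 / 3.9 / 1]. Elementwise product with the kernel and sum: 0.1·1 + 3.9·0.5 + 1·2.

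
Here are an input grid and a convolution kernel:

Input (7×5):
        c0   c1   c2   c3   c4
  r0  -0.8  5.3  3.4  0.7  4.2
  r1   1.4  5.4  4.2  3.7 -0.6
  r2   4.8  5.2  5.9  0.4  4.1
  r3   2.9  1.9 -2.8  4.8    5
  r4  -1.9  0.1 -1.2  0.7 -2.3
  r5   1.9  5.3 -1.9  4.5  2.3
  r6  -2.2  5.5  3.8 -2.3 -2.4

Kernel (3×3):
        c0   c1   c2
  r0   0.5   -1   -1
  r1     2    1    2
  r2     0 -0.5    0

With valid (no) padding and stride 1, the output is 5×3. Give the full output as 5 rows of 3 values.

Output[0,0]: The receptive field on the input at this output position is [-0.8 5.3 3.4 / 1.4 5.4 4.2 / 4.8 5.2 5.9]. Elementwise product with the kernel and sum: -0.8·0.5 + 5.3·-1 + 3.4·-1 + 1.4·2 + 5.4·1 + 4.2·2 + 5.2·-0.5.

4.9 18 7.5
16.75 13.3 17
-6.65 7.5 7.3
-6.4 0.3 -19.75
2.7 16.35 7.45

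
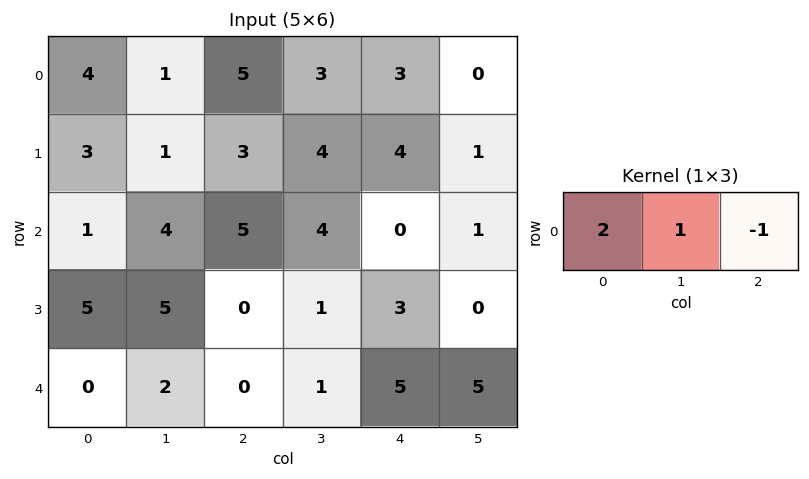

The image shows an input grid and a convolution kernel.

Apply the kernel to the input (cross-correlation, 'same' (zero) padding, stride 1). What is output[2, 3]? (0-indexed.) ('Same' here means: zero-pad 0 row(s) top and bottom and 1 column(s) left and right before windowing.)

The receptive field on the zero-padded input at this output position is [5 4 0]. Elementwise product with the kernel and sum: 5·2 + 4·1 + 0·-1.

14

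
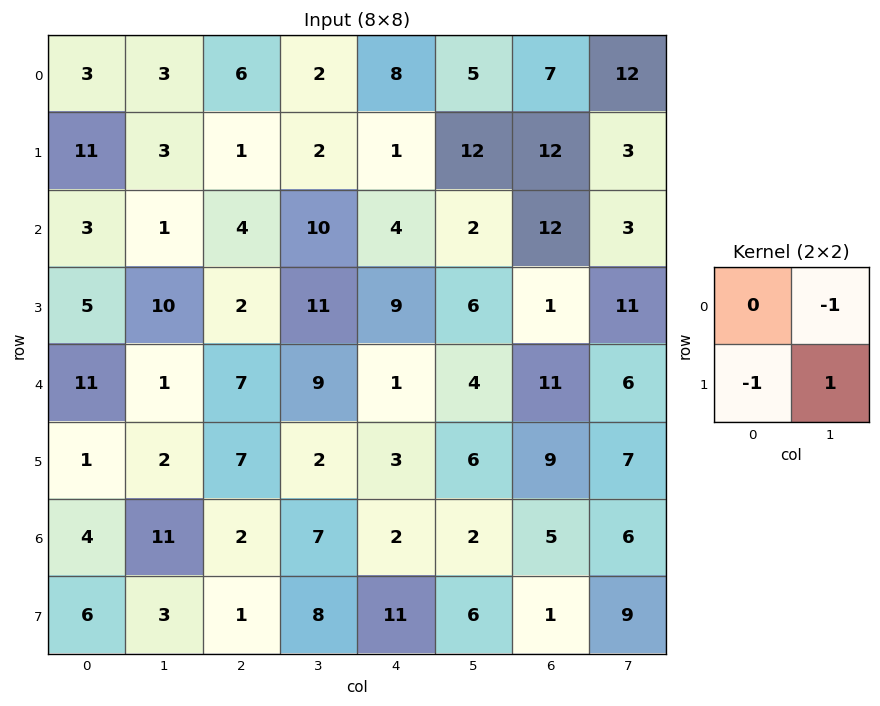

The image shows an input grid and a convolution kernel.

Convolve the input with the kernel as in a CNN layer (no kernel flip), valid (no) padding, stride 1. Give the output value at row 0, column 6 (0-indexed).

The receptive field on the input at this output position is [7 12 / 12 3]. Elementwise product with the kernel and sum: 12·-1 + 12·-1 + 3·1.

-21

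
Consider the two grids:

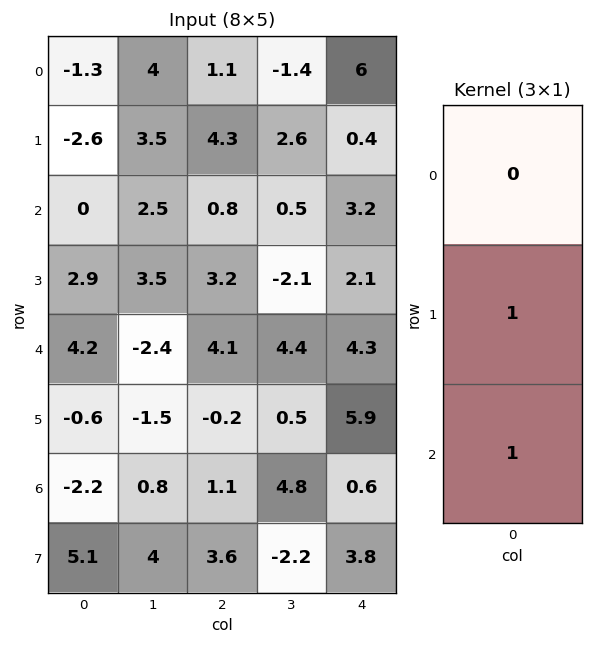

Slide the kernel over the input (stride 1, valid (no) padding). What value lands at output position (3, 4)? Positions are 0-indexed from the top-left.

The receptive field on the input at this output position is [2.1 / 4.3 / 5.9]. Elementwise product with the kernel and sum: 4.3·1 + 5.9·1.

10.2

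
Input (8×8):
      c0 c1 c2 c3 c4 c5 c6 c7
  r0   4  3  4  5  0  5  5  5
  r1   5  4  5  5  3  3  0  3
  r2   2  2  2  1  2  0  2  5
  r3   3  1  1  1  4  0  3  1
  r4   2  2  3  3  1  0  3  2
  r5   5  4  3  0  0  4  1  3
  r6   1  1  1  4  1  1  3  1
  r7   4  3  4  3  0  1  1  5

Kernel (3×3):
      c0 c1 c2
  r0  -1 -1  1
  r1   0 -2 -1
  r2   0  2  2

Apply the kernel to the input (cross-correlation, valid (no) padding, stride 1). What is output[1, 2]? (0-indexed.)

-1

The receptive field on the input at this output position is [5 5 3 / 2 1 2 / 1 1 4]. Elementwise product with the kernel and sum: 5·-1 + 5·-1 + 3·1 + 1·-2 + 2·-1 + 1·2 + 4·2.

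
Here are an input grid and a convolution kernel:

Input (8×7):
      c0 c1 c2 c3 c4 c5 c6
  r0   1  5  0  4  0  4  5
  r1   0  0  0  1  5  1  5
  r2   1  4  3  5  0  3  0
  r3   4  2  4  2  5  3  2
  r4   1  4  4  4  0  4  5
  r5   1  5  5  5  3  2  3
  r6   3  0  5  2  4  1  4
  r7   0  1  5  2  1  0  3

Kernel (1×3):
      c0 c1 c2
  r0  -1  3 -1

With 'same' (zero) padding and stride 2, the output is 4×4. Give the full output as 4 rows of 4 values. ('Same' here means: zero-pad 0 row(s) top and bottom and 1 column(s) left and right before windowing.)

-2 -9 -8 11
-1 0 -8 -3
-1 4 -8 11
9 13 9 11

Output[0,0]: The receptive field on the zero-padded input at this output position is [0 1 5]. Elementwise product with the kernel and sum: 0·-1 + 1·3 + 5·-1.
Output[0,1]: The receptive field on the zero-padded input at this output position is [5 0 4]. Elementwise product with the kernel and sum: 5·-1 + 0·3 + 4·-1.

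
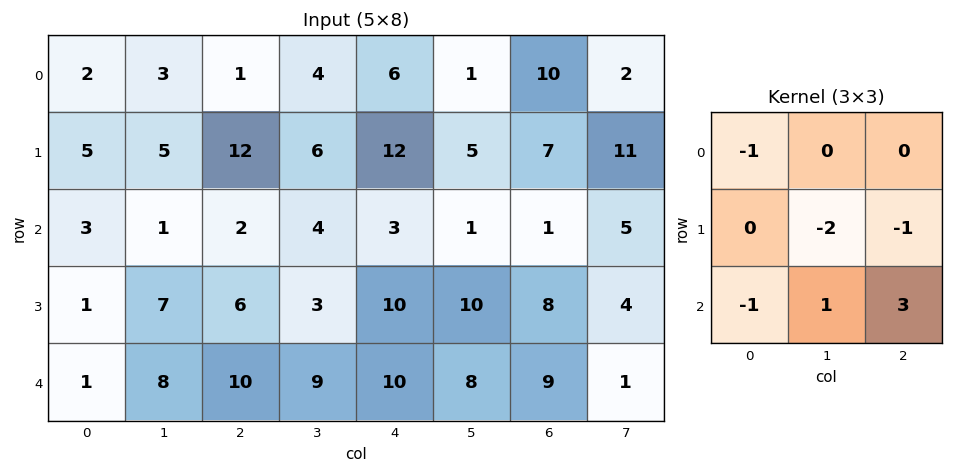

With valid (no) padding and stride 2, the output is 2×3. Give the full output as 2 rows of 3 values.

Output[0,0]: The receptive field on the input at this output position is [2 3 1 / 5 5 12 / 3 1 2]. Elementwise product with the kernel and sum: 2·-1 + 5·-2 + 12·-1 + 3·-1 + 1·1 + 2·3.
Output[0,1]: The receptive field on the input at this output position is [1 4 6 / 12 6 12 / 2 4 3]. Elementwise product with the kernel and sum: 1·-1 + 6·-2 + 12·-1 + 2·-1 + 4·1 + 3·3.

-20 -14 -22
14 11 -6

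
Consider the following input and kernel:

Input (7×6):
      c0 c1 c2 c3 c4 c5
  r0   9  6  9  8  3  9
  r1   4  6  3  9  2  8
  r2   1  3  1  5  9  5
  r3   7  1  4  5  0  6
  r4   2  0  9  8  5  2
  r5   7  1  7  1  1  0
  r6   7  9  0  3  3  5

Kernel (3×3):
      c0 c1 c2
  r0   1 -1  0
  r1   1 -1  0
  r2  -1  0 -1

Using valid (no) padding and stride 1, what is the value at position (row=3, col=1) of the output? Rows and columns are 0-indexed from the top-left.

The receptive field on the input at this output position is [1 4 5 / 0 9 8 / 1 7 1]. Elementwise product with the kernel and sum: 1·1 + 4·-1 + 0·1 + 9·-1 + 1·-1 + 1·-1.

-14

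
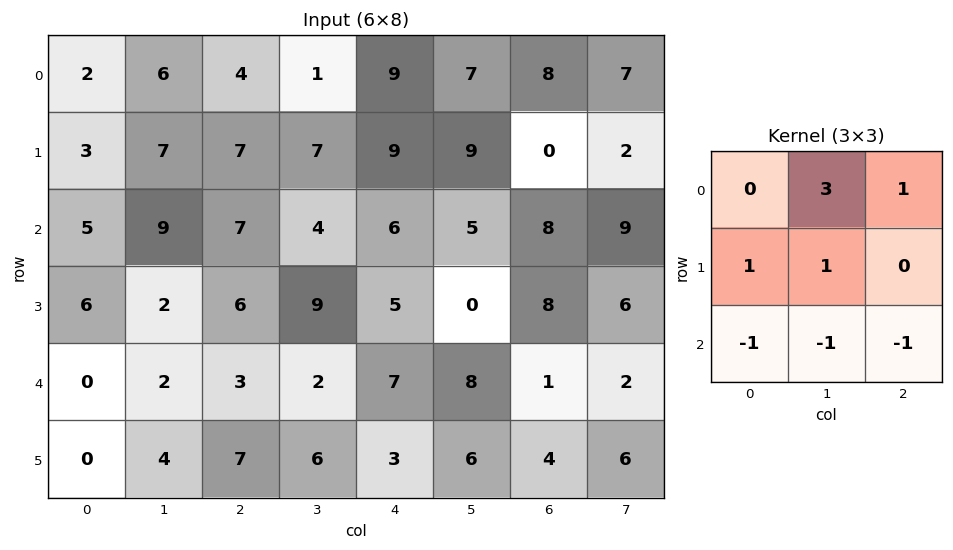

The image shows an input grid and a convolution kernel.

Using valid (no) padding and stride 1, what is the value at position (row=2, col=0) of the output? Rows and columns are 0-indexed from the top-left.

The receptive field on the input at this output position is [5 9 7 / 6 2 6 / 0 2 3]. Elementwise product with the kernel and sum: 9·3 + 7·1 + 6·1 + 2·1 + 0·-1 + 2·-1 + 3·-1.

37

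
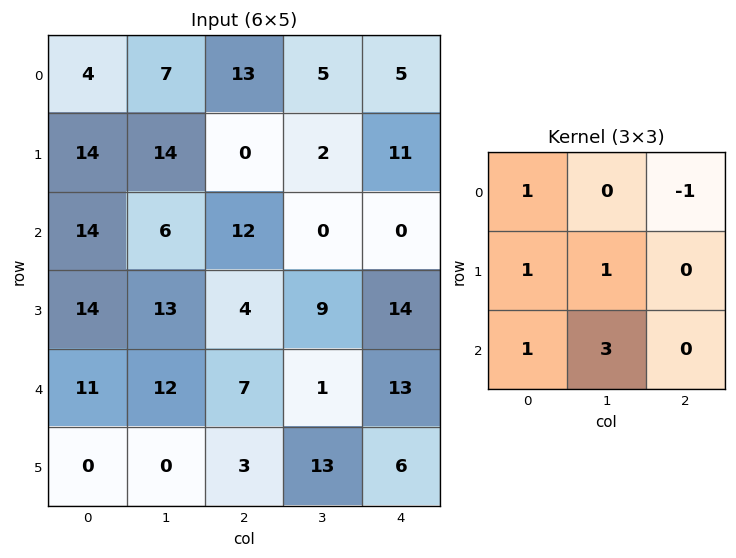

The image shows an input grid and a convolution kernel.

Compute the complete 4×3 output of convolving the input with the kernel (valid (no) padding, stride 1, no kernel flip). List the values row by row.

51 58 22
87 55 32
76 56 35
33 32 40

Output[0,0]: The receptive field on the input at this output position is [4 7 13 / 14 14 0 / 14 6 12]. Elementwise product with the kernel and sum: 4·1 + 13·-1 + 14·1 + 14·1 + 14·1 + 6·3.
Output[0,1]: The receptive field on the input at this output position is [7 13 5 / 14 0 2 / 6 12 0]. Elementwise product with the kernel and sum: 7·1 + 5·-1 + 14·1 + 0·1 + 6·1 + 12·3.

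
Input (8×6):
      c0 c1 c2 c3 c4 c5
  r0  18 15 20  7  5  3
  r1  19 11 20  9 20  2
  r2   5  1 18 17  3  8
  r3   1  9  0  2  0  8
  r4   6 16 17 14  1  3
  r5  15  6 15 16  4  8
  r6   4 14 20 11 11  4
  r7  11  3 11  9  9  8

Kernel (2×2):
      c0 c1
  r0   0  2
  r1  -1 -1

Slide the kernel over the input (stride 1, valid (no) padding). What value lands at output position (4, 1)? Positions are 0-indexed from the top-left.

The receptive field on the input at this output position is [16 17 / 6 15]. Elementwise product with the kernel and sum: 17·2 + 6·-1 + 15·-1.

13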